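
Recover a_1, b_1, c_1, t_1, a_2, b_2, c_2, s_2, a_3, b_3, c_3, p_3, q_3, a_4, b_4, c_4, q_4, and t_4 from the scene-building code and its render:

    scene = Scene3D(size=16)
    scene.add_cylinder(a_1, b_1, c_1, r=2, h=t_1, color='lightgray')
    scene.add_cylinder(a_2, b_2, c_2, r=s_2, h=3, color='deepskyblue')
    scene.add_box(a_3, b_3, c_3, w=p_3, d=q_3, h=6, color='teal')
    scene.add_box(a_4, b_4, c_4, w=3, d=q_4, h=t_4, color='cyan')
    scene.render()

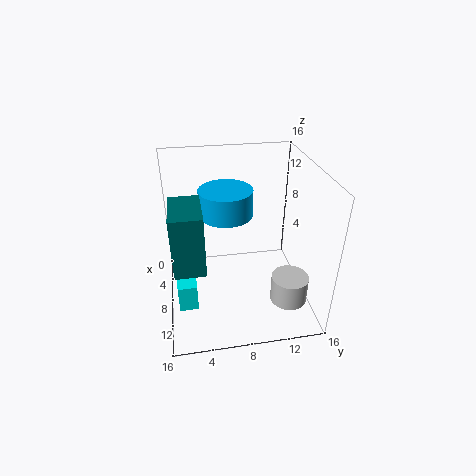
a_1 = 12
b_1 = 13
c_1 = 2
t_1 = 3
a_2 = 6
b_2 = 7
c_2 = 10
s_2 = 3
a_3 = 9
b_3 = 1
c_3 = 8
p_3 = 5
q_3 = 3
a_4 = 9
b_4 = 1
c_4 = 2
q_4 = 2
t_4 = 3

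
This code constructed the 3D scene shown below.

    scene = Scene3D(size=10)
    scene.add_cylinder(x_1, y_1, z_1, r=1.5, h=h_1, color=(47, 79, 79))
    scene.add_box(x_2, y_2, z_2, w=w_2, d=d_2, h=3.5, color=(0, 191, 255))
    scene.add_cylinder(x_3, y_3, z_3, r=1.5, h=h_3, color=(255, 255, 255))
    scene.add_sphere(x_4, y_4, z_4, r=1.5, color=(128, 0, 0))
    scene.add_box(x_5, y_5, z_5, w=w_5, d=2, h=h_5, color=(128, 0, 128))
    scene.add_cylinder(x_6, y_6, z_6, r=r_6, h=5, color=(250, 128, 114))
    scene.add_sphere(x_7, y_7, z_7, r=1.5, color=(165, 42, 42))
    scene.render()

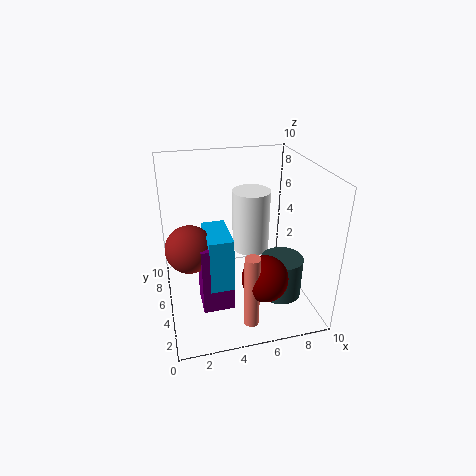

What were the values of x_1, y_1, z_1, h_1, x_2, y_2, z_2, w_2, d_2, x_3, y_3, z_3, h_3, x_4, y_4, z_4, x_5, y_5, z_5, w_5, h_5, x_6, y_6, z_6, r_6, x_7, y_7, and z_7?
x_1 = 8; y_1 = 4; z_1 = 0.5; h_1 = 3; x_2 = 2.5; y_2 = 2; z_2 = 3; w_2 = 1.5; d_2 = 3; x_3 = 7; y_3 = 8.5; z_3 = 2; h_3 = 5; x_4 = 6; y_4 = 2; z_4 = 3.5; x_5 = 2; y_5 = 2; z_5 = 1.5; w_5 = 2; h_5 = 4.5; x_6 = 5; y_6 = 1.5; z_6 = 0.5; r_6 = 0.5; x_7 = 1.5; y_7 = 3.5; z_7 = 5.5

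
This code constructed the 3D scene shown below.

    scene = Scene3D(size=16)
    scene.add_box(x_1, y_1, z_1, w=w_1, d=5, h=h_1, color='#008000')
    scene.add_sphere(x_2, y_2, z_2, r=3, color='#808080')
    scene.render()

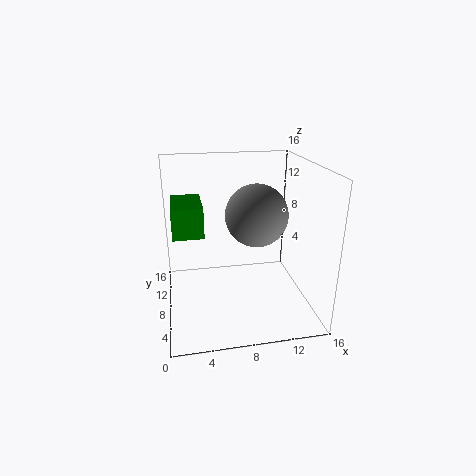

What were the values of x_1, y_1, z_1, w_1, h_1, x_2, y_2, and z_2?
x_1 = 1; y_1 = 4; z_1 = 10; w_1 = 3; h_1 = 3; x_2 = 9; y_2 = 4; z_2 = 12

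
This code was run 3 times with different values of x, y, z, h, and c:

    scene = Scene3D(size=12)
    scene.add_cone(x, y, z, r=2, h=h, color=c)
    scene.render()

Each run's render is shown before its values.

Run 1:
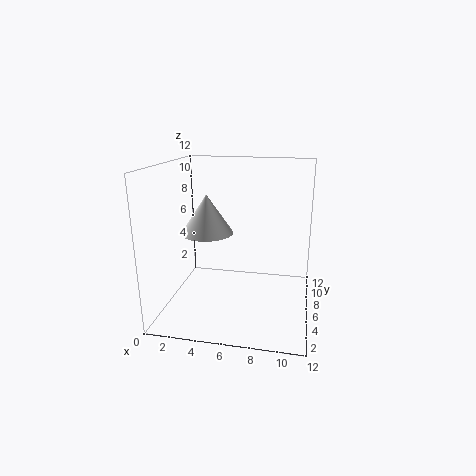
x = 4, y = 4, z = 7, h = 3, c = 'white'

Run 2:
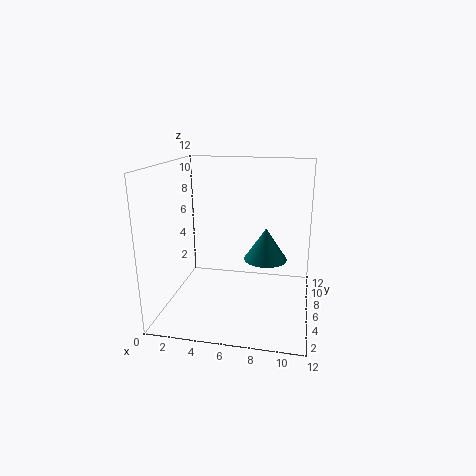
x = 8, y = 9, z = 3, h = 3, c = 'teal'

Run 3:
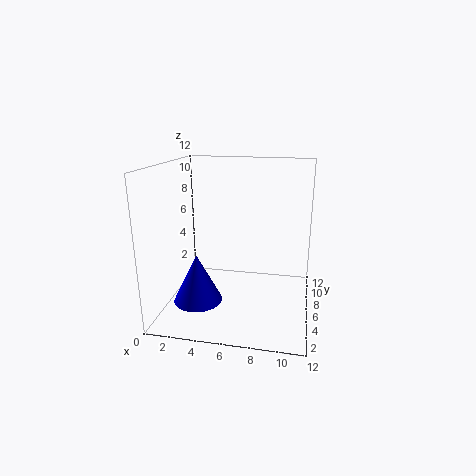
x = 3, y = 4, z = 1, h = 4, c = 'blue'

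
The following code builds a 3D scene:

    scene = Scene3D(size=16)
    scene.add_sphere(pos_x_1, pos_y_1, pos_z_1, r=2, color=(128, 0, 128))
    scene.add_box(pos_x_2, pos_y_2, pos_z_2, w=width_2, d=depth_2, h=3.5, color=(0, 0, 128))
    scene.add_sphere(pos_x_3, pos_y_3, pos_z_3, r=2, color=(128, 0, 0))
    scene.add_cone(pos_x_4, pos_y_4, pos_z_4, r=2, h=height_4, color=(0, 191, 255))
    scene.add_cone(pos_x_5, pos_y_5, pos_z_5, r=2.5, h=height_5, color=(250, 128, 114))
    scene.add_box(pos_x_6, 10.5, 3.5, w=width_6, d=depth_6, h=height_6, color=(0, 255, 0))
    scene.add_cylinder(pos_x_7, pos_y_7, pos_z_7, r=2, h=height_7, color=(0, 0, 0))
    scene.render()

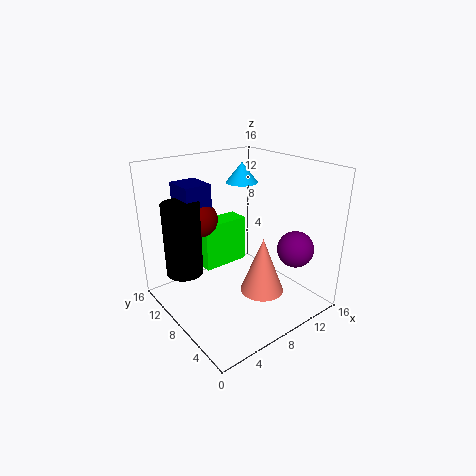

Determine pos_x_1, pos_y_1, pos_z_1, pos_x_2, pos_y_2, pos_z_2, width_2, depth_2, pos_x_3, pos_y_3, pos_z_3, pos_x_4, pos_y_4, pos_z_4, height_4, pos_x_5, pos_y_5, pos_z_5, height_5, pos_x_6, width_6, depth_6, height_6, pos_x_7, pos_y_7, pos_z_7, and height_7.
pos_x_1 = 12.5; pos_y_1 = 3.5; pos_z_1 = 7; pos_x_2 = 3; pos_y_2 = 10; pos_z_2 = 10.5; width_2 = 3; depth_2 = 3.5; pos_x_3 = 5; pos_y_3 = 11; pos_z_3 = 10; pos_x_4 = 12.5; pos_y_4 = 13; pos_z_4 = 12.5; height_4 = 2.5; pos_x_5 = 10; pos_y_5 = 6; pos_z_5 = 1.5; height_5 = 6.5; pos_x_6 = 5.5; width_6 = 5.5; depth_6 = 2.5; height_6 = 5.5; pos_x_7 = 2.5; pos_y_7 = 10.5; pos_z_7 = 4.5; height_7 = 8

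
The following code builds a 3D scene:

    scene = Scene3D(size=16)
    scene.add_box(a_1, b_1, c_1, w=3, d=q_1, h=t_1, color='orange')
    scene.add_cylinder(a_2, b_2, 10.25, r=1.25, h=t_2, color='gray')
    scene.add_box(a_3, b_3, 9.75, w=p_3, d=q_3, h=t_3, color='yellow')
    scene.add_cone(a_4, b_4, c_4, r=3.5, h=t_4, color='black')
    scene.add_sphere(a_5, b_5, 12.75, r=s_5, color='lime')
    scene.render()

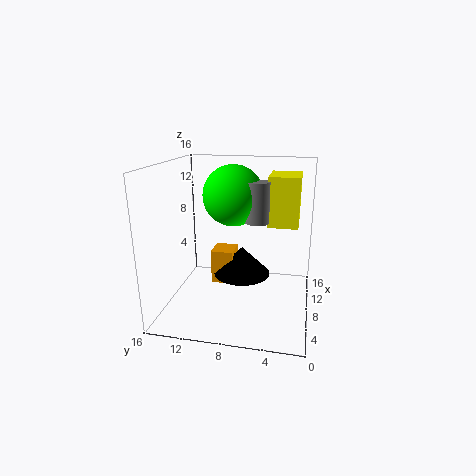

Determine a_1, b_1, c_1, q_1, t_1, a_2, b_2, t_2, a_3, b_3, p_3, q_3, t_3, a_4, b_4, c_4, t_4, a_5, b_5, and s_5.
a_1 = 10.5
b_1 = 9.25
c_1 = 0.75
q_1 = 2.75
t_1 = 4.25
a_2 = 7
b_2 = 5.75
t_2 = 4.25
a_3 = 7
b_3 = 1.5
p_3 = 4.5
q_3 = 3.25
t_3 = 5.25
a_4 = 11.5
b_4 = 8.25
c_4 = 2
t_4 = 3.5
a_5 = 8
b_5 = 8.5
s_5 = 3.25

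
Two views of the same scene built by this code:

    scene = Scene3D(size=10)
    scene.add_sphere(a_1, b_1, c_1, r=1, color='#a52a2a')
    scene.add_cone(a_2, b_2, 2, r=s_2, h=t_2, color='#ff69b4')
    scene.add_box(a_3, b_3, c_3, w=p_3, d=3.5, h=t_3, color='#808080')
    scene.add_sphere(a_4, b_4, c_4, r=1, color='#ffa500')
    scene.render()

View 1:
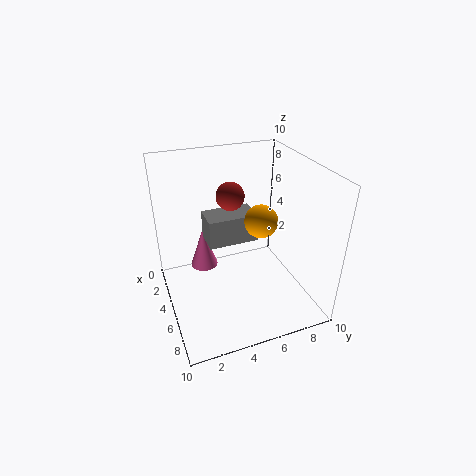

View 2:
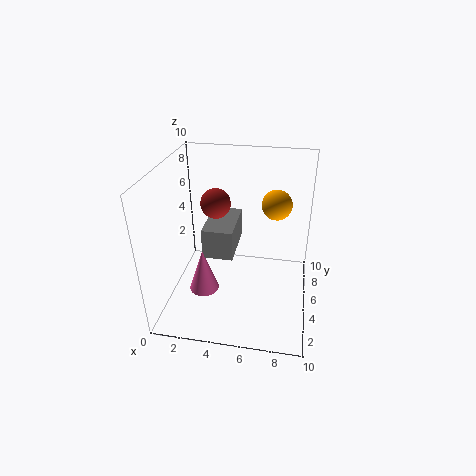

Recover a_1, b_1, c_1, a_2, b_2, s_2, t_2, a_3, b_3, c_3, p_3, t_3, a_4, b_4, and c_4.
a_1 = 3.5, b_1 = 5, c_1 = 7.5, a_2 = 3, b_2 = 3, s_2 = 1, t_2 = 3, a_3 = 3, b_3 = 3, c_3 = 4.5, p_3 = 2, t_3 = 2, a_4 = 7.5, b_4 = 5.5, c_4 = 7.5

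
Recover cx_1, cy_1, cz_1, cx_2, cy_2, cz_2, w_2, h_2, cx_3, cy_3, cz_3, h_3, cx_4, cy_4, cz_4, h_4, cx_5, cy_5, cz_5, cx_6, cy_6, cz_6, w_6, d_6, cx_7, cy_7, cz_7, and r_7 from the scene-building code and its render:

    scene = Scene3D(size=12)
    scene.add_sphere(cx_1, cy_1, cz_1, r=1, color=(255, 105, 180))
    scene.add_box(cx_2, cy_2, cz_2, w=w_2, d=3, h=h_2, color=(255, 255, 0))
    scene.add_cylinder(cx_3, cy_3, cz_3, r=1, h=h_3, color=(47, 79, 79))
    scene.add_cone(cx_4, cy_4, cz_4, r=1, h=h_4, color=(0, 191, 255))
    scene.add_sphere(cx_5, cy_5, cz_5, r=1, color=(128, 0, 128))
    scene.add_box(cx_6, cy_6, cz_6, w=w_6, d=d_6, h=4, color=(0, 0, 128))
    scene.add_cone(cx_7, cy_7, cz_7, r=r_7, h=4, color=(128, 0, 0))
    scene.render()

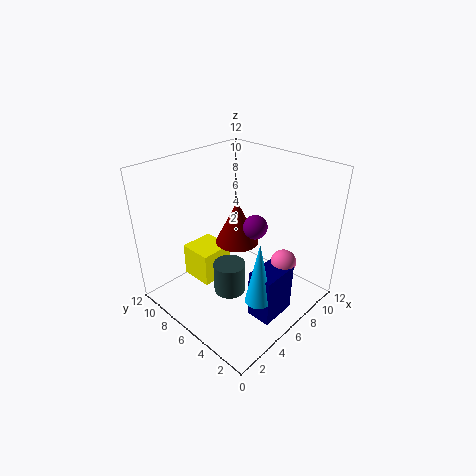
cx_1 = 7; cy_1 = 2; cz_1 = 5; cx_2 = 4; cy_2 = 8; cz_2 = 1; w_2 = 3; h_2 = 3; cx_3 = 1; cy_3 = 2; cz_3 = 6; h_3 = 2; cx_4 = 4; cy_4 = 2; cz_4 = 3; h_4 = 5; cx_5 = 7; cy_5 = 5; cz_5 = 7; cx_6 = 4; cy_6 = 1; cz_6 = 1; w_6 = 3; d_6 = 2; cx_7 = 8; cy_7 = 8; cz_7 = 4; r_7 = 2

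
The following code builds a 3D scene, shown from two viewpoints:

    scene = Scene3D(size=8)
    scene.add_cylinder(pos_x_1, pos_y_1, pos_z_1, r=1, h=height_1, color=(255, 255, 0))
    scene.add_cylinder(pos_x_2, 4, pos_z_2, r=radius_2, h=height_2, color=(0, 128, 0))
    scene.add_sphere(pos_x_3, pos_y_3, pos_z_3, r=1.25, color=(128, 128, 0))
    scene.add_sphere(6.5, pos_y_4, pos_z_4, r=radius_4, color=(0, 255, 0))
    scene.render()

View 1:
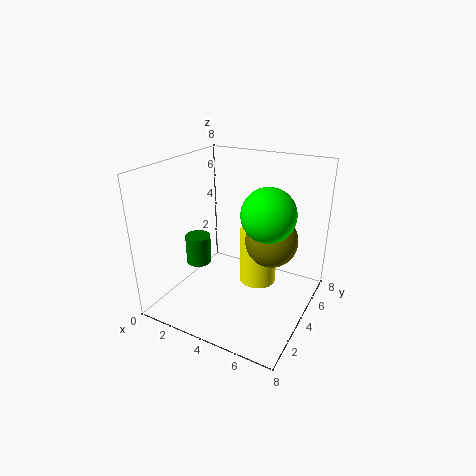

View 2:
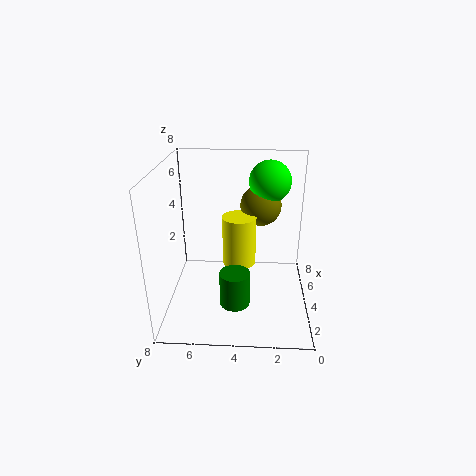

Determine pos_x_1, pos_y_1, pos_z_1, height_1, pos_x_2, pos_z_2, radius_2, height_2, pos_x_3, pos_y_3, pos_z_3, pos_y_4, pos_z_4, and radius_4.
pos_x_1 = 5.25, pos_y_1 = 4, pos_z_1 = 1.75, height_1 = 3, pos_x_2 = 1.25, pos_z_2 = 1.75, radius_2 = 0.75, height_2 = 1.75, pos_x_3 = 6.5, pos_y_3 = 2.75, pos_z_3 = 5, pos_y_4 = 2.25, pos_z_4 = 6.5, radius_4 = 1.25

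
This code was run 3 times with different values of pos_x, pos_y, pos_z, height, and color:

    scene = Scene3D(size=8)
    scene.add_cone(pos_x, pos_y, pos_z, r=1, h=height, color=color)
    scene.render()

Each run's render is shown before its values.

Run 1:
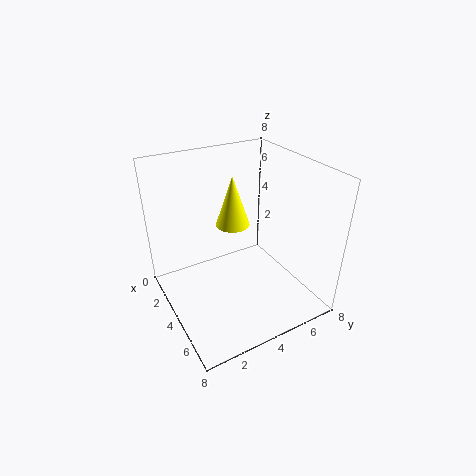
pos_x = 2.5, pos_y = 4.5, pos_z = 4, height = 3, color = 'yellow'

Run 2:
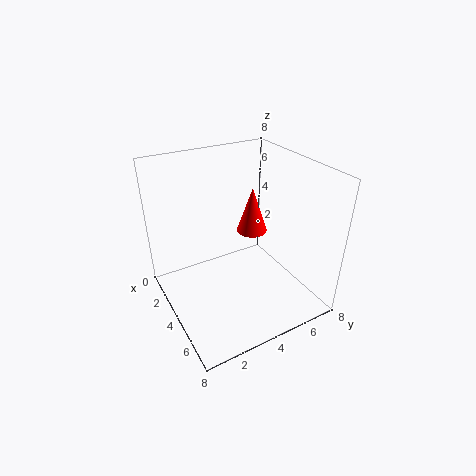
pos_x = 1.5, pos_y = 6.5, pos_z = 2.5, height = 3, color = 'red'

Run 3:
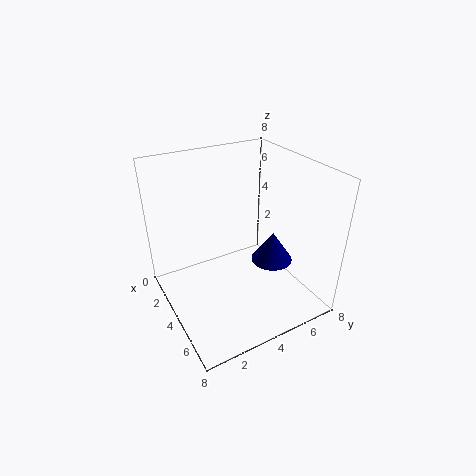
pos_x = 6.5, pos_y = 4.5, pos_z = 4, height = 1.5, color = 'navy'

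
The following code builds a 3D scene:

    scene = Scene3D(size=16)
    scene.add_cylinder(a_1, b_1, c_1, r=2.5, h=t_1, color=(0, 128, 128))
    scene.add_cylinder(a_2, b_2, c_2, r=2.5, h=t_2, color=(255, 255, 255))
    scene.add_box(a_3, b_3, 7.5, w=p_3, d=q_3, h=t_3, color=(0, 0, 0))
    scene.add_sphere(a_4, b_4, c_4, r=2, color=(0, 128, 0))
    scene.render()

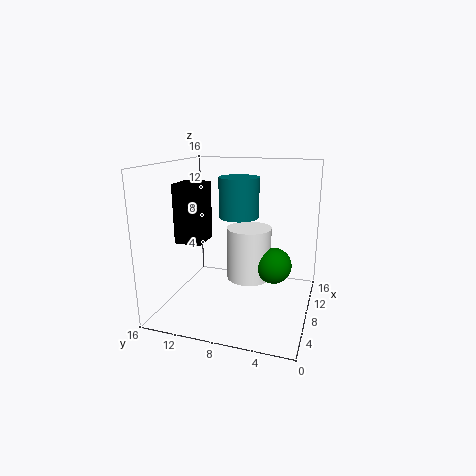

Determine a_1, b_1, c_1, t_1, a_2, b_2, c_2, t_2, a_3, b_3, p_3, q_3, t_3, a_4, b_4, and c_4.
a_1 = 13
b_1 = 9.5
c_1 = 9
t_1 = 5
a_2 = 9
b_2 = 7
c_2 = 3
t_2 = 6
a_3 = 5.5
b_3 = 11.5
p_3 = 3.5
q_3 = 3
t_3 = 6.5
a_4 = 8.5
b_4 = 4
c_4 = 5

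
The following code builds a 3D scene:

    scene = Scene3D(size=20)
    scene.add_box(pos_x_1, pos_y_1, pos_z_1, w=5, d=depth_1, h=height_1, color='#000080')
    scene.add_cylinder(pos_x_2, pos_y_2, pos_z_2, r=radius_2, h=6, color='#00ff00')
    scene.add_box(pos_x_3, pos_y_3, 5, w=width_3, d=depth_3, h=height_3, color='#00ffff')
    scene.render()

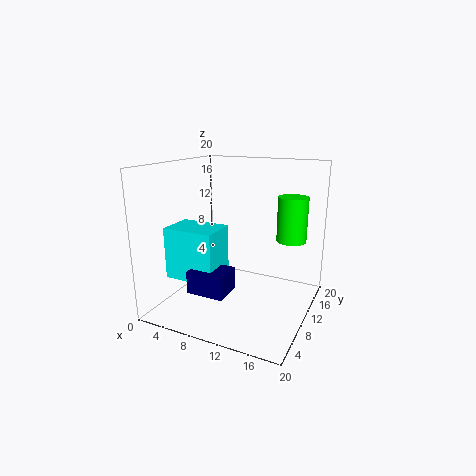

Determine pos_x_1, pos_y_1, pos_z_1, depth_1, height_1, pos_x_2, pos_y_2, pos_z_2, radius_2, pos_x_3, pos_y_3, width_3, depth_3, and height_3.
pos_x_1 = 6; pos_y_1 = 3; pos_z_1 = 4; depth_1 = 4; height_1 = 3; pos_x_2 = 17; pos_y_2 = 12; pos_z_2 = 10; radius_2 = 2; pos_x_3 = 2; pos_y_3 = 4; width_3 = 7; depth_3 = 5; height_3 = 7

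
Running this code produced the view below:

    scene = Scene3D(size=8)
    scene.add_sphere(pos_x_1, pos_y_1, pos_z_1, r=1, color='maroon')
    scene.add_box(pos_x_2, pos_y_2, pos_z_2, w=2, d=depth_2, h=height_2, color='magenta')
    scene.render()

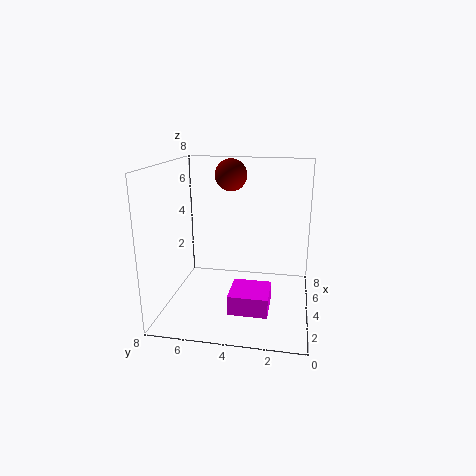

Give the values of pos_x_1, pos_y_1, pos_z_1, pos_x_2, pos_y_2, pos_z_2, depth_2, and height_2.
pos_x_1 = 7; pos_y_1 = 5; pos_z_1 = 7; pos_x_2 = 1; pos_y_2 = 2; pos_z_2 = 1; depth_2 = 2; height_2 = 1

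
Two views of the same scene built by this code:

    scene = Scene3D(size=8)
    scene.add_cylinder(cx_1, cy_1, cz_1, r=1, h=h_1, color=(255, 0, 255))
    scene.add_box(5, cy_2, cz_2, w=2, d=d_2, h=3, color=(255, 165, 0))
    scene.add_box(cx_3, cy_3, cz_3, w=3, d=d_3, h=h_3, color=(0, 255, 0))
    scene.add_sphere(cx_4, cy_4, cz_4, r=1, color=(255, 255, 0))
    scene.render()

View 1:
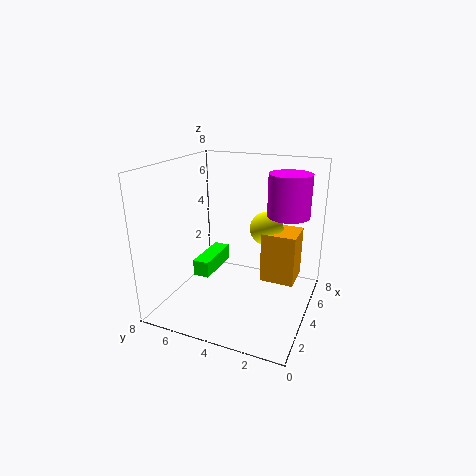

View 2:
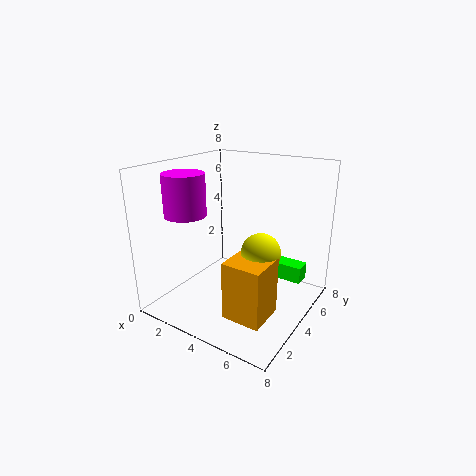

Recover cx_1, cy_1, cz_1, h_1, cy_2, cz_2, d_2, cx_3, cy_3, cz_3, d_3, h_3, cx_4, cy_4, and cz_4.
cx_1 = 3; cy_1 = 1; cz_1 = 6; h_1 = 2; cy_2 = 1; cz_2 = 1; d_2 = 2; cx_3 = 4; cy_3 = 6; cz_3 = 1; d_3 = 1; h_3 = 1; cx_4 = 6; cy_4 = 3; cz_4 = 4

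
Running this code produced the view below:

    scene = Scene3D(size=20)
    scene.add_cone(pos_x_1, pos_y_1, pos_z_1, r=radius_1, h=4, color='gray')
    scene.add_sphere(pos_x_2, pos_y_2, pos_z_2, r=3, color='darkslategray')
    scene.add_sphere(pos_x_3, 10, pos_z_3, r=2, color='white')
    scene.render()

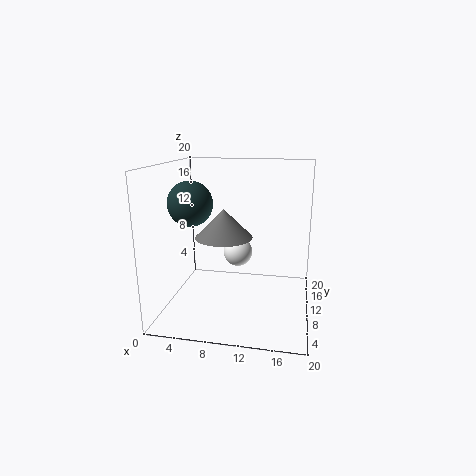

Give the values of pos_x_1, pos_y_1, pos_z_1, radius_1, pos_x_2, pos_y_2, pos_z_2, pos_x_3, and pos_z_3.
pos_x_1 = 8, pos_y_1 = 10, pos_z_1 = 10, radius_1 = 4, pos_x_2 = 4, pos_y_2 = 8, pos_z_2 = 15, pos_x_3 = 10, pos_z_3 = 8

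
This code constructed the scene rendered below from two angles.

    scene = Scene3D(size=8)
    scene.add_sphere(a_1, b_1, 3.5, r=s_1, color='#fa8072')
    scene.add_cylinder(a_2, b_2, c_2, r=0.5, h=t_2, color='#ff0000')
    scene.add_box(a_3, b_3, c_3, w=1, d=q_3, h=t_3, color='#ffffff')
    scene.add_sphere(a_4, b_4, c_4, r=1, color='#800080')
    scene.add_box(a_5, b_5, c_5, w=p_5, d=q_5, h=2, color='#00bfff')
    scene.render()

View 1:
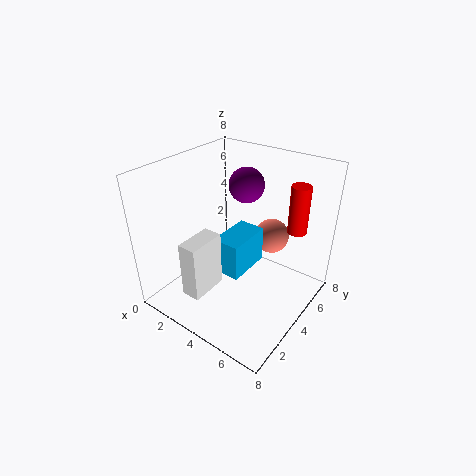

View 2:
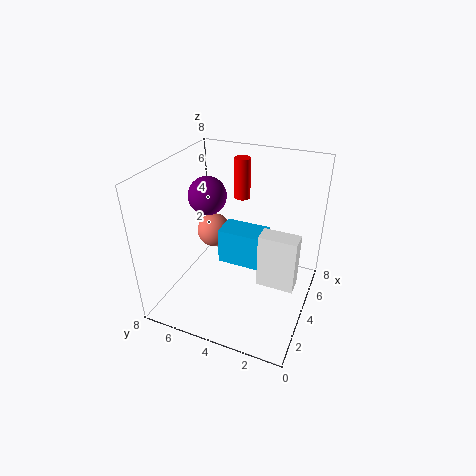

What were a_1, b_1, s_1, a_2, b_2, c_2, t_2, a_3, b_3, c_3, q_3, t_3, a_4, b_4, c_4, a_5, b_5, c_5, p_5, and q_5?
a_1 = 5; b_1 = 6; s_1 = 1; a_2 = 7; b_2 = 5; c_2 = 5; t_2 = 2.5; a_3 = 3; b_3 = 0.5; c_3 = 2; q_3 = 2; t_3 = 3; a_4 = 3.5; b_4 = 5.5; c_4 = 6.5; a_5 = 3.5; b_5 = 2.5; c_5 = 2.5; p_5 = 1.5; q_5 = 2.5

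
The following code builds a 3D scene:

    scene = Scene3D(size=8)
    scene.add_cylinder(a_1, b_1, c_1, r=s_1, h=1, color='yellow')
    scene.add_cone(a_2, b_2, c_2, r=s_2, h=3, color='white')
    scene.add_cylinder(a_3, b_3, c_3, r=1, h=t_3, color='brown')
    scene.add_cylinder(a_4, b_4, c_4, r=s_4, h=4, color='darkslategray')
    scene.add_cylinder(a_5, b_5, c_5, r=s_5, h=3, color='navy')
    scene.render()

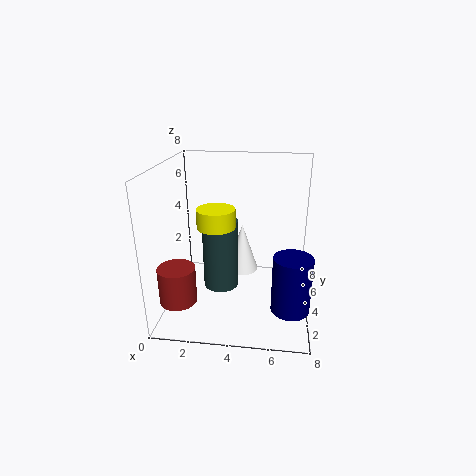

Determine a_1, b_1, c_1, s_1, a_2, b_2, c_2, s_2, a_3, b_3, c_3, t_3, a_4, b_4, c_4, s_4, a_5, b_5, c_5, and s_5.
a_1 = 3; b_1 = 3; c_1 = 5; s_1 = 1; a_2 = 4; b_2 = 6; c_2 = 1; s_2 = 1; a_3 = 1; b_3 = 2; c_3 = 1; t_3 = 2; a_4 = 3; b_4 = 4; c_4 = 1; s_4 = 1; a_5 = 7; b_5 = 2; c_5 = 1; s_5 = 1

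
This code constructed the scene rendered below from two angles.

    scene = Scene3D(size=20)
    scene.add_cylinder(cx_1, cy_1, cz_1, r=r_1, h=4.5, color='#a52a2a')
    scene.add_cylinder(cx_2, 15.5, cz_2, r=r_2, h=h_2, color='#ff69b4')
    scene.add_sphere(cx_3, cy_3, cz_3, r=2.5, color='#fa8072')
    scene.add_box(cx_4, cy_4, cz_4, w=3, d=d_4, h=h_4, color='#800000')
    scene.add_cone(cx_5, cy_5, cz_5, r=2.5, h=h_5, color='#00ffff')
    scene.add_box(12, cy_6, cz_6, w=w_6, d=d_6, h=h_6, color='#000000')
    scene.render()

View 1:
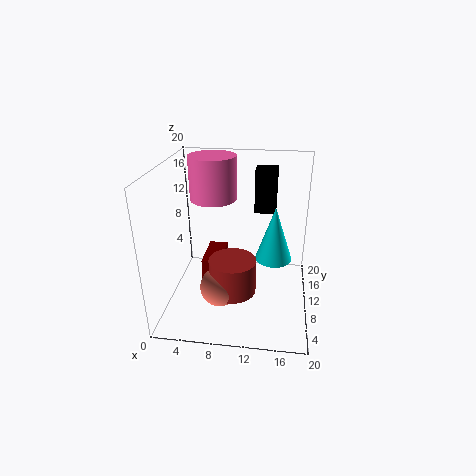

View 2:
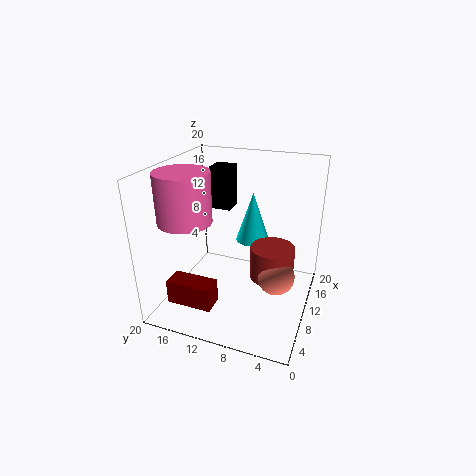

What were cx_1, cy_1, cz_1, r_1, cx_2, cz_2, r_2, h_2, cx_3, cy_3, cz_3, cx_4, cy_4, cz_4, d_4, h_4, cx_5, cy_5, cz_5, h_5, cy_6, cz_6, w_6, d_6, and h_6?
cx_1 = 10; cy_1 = 5; cz_1 = 5; r_1 = 3; cx_2 = 5.5; cz_2 = 13.5; r_2 = 3.5; h_2 = 6.5; cx_3 = 8.5; cy_3 = 4; cz_3 = 6; cx_4 = 4; cy_4 = 12; cz_4 = 1; d_4 = 6.5; h_4 = 3.5; cx_5 = 15; cy_5 = 9.5; cz_5 = 7.5; h_5 = 7.5; cy_6 = 12; cz_6 = 13; w_6 = 3; d_6 = 3; h_6 = 6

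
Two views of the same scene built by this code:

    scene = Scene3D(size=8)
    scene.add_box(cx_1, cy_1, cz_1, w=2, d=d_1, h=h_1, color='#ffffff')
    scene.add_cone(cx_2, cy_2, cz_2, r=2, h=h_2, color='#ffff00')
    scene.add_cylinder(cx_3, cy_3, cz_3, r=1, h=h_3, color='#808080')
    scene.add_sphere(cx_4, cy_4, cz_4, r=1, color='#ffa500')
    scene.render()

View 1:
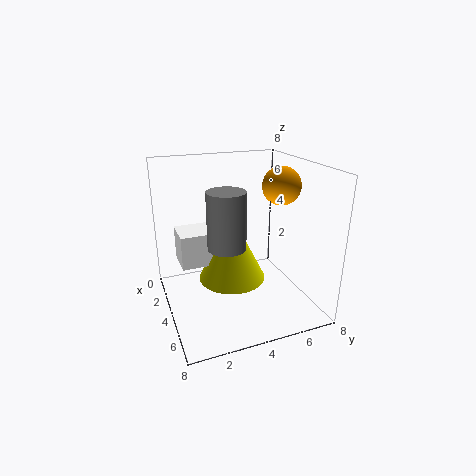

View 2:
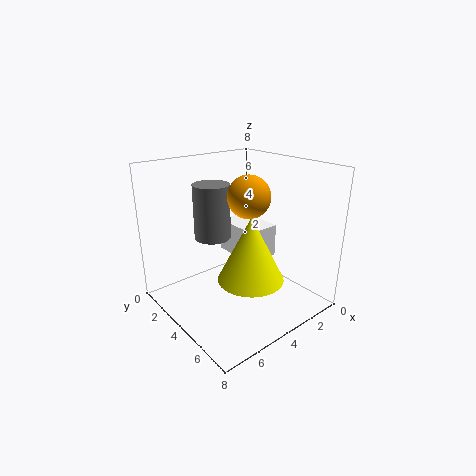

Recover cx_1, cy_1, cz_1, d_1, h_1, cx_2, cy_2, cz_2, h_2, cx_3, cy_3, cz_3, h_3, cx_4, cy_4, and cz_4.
cx_1 = 1; cy_1 = 1; cz_1 = 2; d_1 = 3; h_1 = 2; cx_2 = 3; cy_2 = 4; cz_2 = 1; h_2 = 4; cx_3 = 5; cy_3 = 3; cz_3 = 4; h_3 = 3; cx_4 = 5; cy_4 = 6; cz_4 = 7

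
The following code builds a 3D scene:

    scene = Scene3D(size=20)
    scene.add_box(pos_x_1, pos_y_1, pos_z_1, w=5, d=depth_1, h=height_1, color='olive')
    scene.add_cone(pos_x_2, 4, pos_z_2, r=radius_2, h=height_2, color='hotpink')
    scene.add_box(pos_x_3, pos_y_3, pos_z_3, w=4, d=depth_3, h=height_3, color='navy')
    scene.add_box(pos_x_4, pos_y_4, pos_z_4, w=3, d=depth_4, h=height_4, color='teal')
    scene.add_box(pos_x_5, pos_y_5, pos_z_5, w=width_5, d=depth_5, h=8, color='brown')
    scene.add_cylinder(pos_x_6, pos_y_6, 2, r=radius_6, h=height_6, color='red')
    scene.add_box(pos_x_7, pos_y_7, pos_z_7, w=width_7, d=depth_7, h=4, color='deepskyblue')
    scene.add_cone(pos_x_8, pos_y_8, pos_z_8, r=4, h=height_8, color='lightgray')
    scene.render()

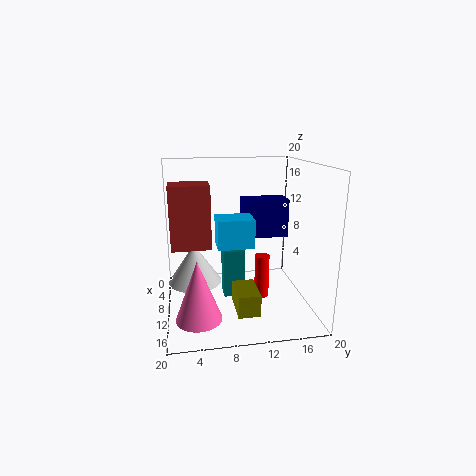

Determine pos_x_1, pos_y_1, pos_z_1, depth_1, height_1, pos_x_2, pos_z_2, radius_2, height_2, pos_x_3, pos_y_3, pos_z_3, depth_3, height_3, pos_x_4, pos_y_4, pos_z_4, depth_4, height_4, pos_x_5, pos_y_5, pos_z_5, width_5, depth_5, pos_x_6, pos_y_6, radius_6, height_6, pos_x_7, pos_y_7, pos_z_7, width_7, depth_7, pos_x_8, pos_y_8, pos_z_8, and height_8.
pos_x_1 = 11
pos_y_1 = 9
pos_z_1 = 1
depth_1 = 3
height_1 = 3
pos_x_2 = 15
pos_z_2 = 1
radius_2 = 3
height_2 = 8
pos_x_3 = 1
pos_y_3 = 12
pos_z_3 = 8
depth_3 = 7
height_3 = 6
pos_x_4 = 7
pos_y_4 = 8
pos_z_4 = 1
depth_4 = 3
height_4 = 7
pos_x_5 = 10
pos_y_5 = 1
pos_z_5 = 10
width_5 = 4
depth_5 = 5
pos_x_6 = 12
pos_y_6 = 13
radius_6 = 1
height_6 = 6
pos_x_7 = 8
pos_y_7 = 7
pos_z_7 = 9
width_7 = 4
depth_7 = 5
pos_x_8 = 6
pos_y_8 = 4
pos_z_8 = 2
height_8 = 6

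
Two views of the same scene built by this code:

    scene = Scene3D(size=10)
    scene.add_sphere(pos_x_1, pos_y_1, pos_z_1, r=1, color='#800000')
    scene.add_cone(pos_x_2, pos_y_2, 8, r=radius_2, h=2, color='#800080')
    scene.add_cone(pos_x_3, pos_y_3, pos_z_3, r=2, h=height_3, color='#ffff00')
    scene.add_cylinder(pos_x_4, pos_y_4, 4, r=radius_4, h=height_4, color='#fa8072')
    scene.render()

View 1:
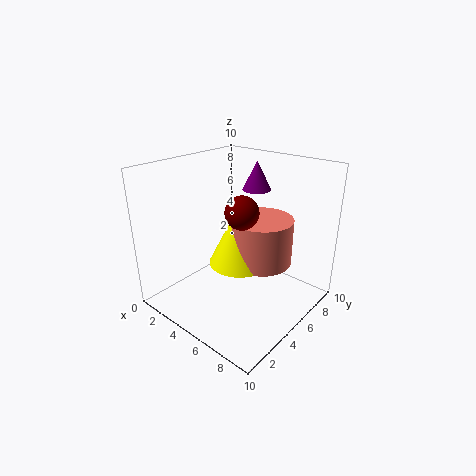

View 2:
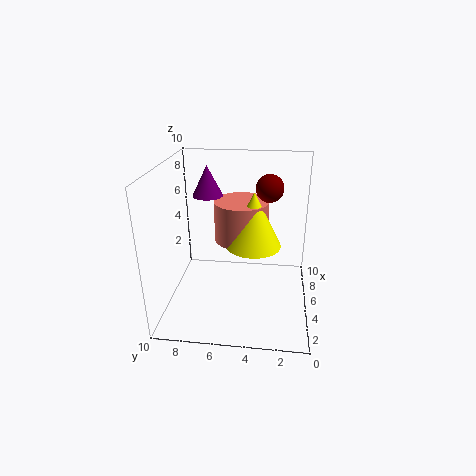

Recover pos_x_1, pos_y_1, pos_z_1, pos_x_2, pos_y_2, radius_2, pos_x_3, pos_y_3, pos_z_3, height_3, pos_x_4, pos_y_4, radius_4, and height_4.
pos_x_1 = 7
pos_y_1 = 3
pos_z_1 = 8
pos_x_2 = 5
pos_y_2 = 7
radius_2 = 1
pos_x_3 = 6
pos_y_3 = 4
pos_z_3 = 4
height_3 = 4
pos_x_4 = 7
pos_y_4 = 5
radius_4 = 2
height_4 = 3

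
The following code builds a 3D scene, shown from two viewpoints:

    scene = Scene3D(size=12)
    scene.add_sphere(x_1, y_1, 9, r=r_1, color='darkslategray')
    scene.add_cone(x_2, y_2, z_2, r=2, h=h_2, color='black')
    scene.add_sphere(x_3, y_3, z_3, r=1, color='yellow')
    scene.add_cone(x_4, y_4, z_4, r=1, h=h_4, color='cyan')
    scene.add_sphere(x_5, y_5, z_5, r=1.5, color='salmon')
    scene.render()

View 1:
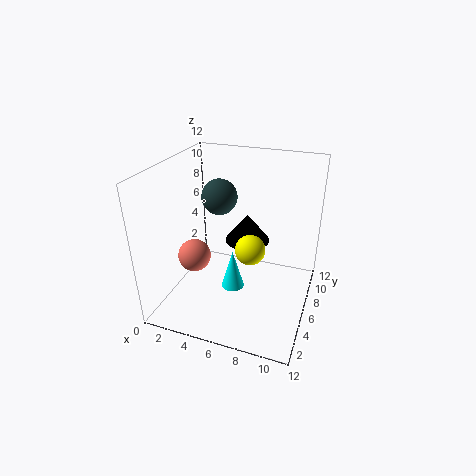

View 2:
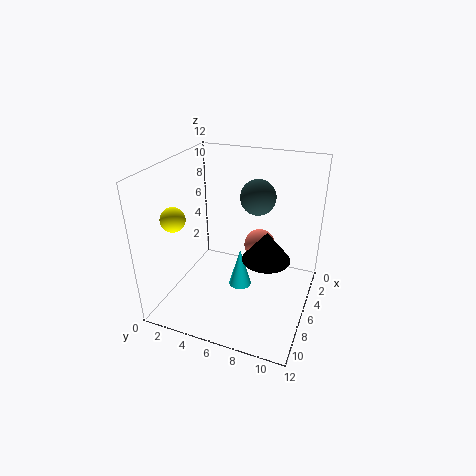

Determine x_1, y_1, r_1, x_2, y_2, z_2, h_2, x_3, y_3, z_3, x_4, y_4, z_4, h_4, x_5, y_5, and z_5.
x_1 = 4; y_1 = 7; r_1 = 1.5; x_2 = 6; y_2 = 8.5; z_2 = 4.5; h_2 = 2.5; x_3 = 8.5; y_3 = 1.5; z_3 = 8; x_4 = 5.5; y_4 = 6; z_4 = 1; h_4 = 3.5; x_5 = 1.5; y_5 = 6.5; z_5 = 3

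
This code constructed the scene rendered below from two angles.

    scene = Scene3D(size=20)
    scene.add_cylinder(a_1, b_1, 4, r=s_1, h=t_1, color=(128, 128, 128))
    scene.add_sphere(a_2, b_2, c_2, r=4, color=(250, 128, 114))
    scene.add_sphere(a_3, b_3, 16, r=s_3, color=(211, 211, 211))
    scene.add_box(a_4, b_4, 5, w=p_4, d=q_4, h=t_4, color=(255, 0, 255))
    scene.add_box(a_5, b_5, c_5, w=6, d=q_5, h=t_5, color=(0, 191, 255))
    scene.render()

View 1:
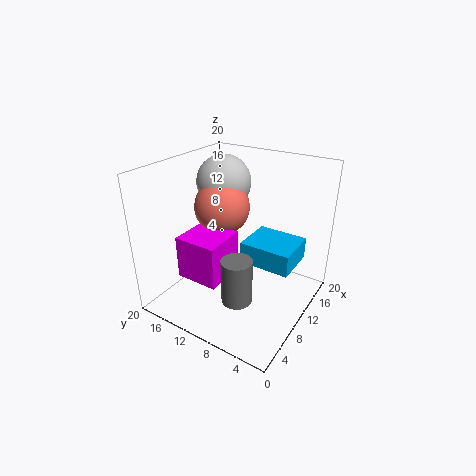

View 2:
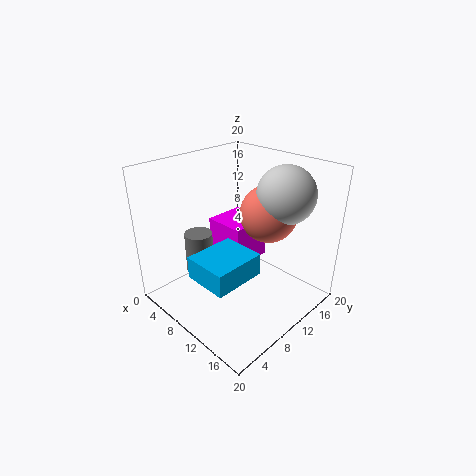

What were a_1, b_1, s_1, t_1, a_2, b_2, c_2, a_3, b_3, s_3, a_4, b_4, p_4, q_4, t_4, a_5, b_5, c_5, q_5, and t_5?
a_1 = 5
b_1 = 7
s_1 = 2
t_1 = 6
a_2 = 12
b_2 = 14
c_2 = 13
a_3 = 14
b_3 = 15
s_3 = 4
a_4 = 4
b_4 = 10
p_4 = 6
q_4 = 6
t_4 = 6
a_5 = 9
b_5 = 2
c_5 = 7
q_5 = 7
t_5 = 3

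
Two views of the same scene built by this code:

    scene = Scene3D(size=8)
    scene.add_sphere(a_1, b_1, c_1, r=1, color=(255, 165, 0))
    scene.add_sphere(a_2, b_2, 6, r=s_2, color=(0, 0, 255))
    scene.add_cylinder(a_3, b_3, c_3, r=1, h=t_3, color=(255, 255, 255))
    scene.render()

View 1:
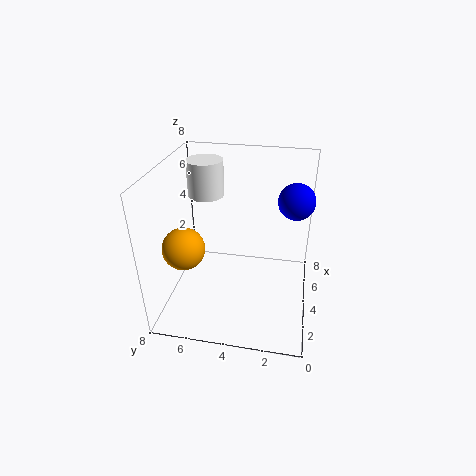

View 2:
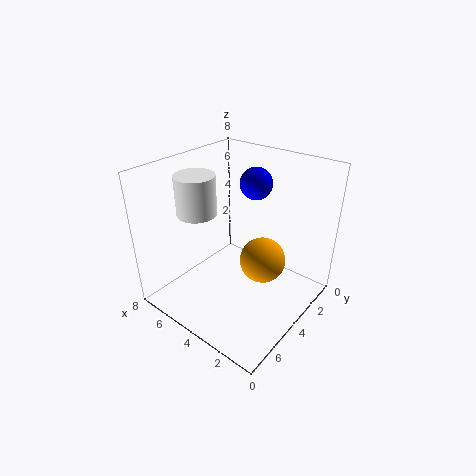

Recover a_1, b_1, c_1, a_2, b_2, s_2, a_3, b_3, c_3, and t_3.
a_1 = 1; b_1 = 6; c_1 = 5; a_2 = 5; b_2 = 1; s_2 = 1; a_3 = 5; b_3 = 6; c_3 = 6; t_3 = 2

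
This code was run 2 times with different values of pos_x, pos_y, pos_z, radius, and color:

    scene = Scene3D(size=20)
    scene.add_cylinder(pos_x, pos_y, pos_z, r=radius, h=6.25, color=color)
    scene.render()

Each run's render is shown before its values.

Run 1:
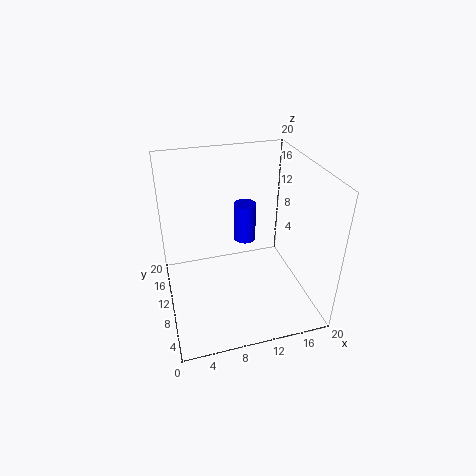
pos_x = 13; pos_y = 16.5; pos_z = 5.5; radius = 1.75; color = 'blue'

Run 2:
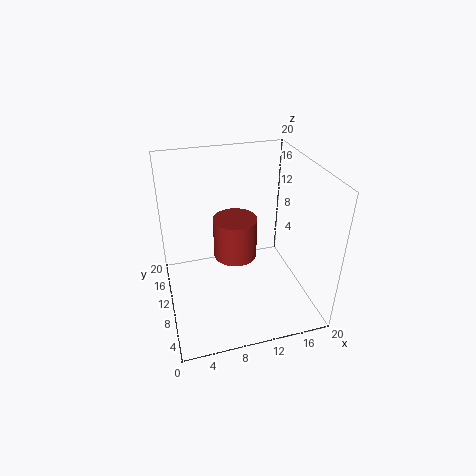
pos_x = 10.5; pos_y = 13.25; pos_z = 5; radius = 3.25; color = 'brown'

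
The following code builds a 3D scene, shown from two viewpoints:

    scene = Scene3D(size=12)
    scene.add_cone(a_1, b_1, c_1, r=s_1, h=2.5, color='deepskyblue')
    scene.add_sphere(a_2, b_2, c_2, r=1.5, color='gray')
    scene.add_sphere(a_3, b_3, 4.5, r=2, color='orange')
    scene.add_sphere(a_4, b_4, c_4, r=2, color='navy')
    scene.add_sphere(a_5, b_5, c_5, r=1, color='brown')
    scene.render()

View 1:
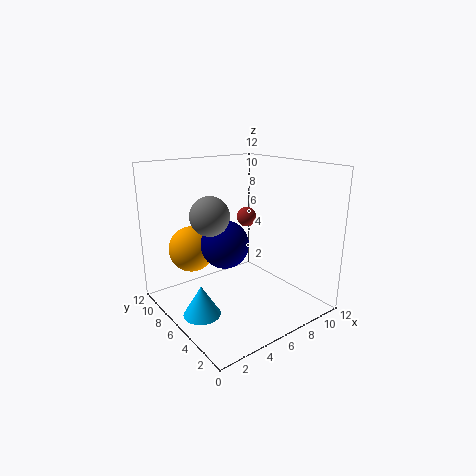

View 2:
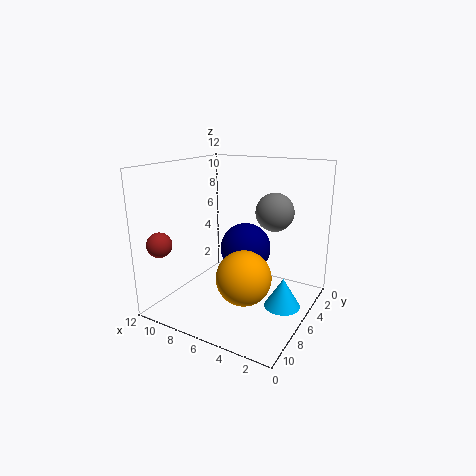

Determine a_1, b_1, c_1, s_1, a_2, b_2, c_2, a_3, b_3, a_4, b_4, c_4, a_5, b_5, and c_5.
a_1 = 2; b_1 = 5.5; c_1 = 0.5; s_1 = 1.5; a_2 = 3; b_2 = 5.5; c_2 = 8.5; a_3 = 3.5; b_3 = 9.5; a_4 = 5; b_4 = 6.5; c_4 = 5.5; a_5 = 10.5; b_5 = 10.5; c_5 = 6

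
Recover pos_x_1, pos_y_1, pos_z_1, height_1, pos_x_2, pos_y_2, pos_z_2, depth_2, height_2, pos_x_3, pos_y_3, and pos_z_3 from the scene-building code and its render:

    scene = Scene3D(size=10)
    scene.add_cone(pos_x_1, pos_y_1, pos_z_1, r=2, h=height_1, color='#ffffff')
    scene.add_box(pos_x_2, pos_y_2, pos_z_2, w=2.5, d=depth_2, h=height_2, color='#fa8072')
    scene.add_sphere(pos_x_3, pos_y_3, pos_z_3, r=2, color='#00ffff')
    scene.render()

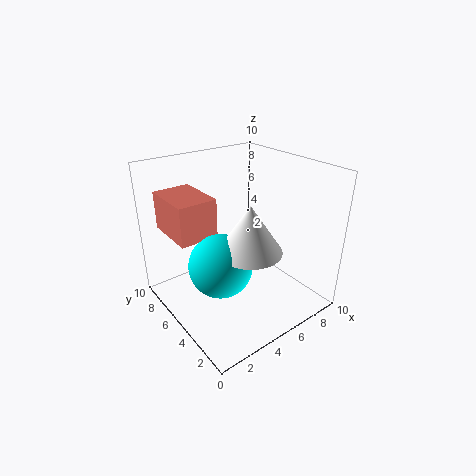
pos_x_1 = 4; pos_y_1 = 2.5; pos_z_1 = 5.5; height_1 = 3; pos_x_2 = 0.5; pos_y_2 = 4.5; pos_z_2 = 6; depth_2 = 3.5; height_2 = 2.5; pos_x_3 = 2.5; pos_y_3 = 3.5; pos_z_3 = 4.5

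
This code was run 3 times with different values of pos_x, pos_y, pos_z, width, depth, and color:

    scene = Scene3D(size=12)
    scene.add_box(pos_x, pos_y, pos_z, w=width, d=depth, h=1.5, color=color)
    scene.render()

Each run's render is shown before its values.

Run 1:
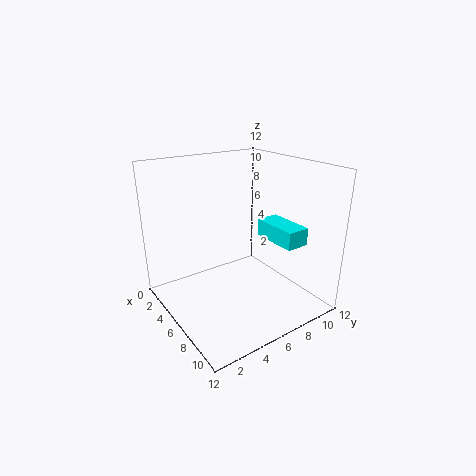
pos_x = 5.5; pos_y = 8.5; pos_z = 5.5; width = 4; depth = 2; color = 'cyan'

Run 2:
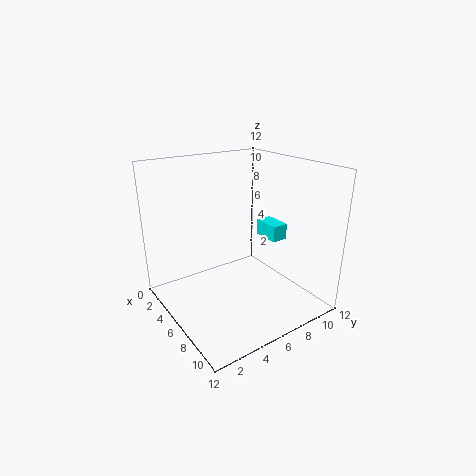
pos_x = 3.5; pos_y = 10; pos_z = 4.5; width = 2.5; depth = 1.5; color = 'cyan'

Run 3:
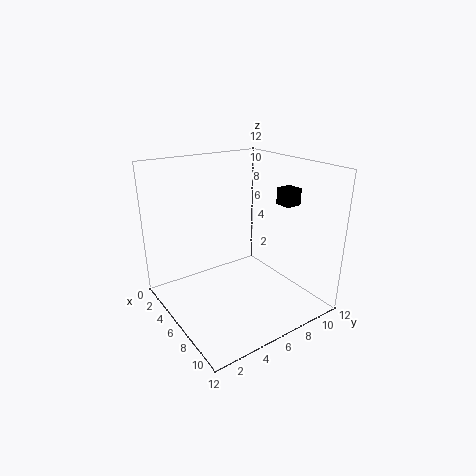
pos_x = 5.5; pos_y = 10.5; pos_z = 8; width = 1.5; depth = 1.5; color = 'black'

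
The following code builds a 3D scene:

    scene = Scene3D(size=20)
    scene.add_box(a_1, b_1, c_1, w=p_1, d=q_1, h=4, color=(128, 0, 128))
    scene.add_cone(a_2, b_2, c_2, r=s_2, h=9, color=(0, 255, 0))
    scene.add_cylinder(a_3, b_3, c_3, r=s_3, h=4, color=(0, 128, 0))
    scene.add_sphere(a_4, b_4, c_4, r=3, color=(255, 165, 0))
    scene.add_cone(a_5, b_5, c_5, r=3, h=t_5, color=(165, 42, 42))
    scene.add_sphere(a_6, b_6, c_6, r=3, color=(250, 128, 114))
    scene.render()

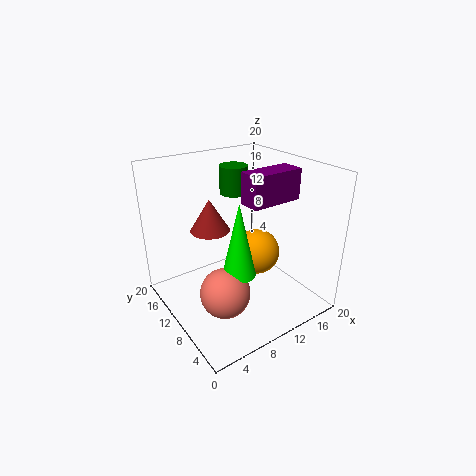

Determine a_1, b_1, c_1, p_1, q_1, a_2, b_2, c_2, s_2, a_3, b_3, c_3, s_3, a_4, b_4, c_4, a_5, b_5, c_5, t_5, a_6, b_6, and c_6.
a_1 = 9, b_1 = 5, c_1 = 16, p_1 = 7, q_1 = 3, a_2 = 6, b_2 = 4, c_2 = 9, s_2 = 2, a_3 = 12, b_3 = 14, c_3 = 15, s_3 = 2, a_4 = 11, b_4 = 7, c_4 = 9, a_5 = 9, b_5 = 16, c_5 = 9, t_5 = 5, a_6 = 4, b_6 = 4, c_6 = 7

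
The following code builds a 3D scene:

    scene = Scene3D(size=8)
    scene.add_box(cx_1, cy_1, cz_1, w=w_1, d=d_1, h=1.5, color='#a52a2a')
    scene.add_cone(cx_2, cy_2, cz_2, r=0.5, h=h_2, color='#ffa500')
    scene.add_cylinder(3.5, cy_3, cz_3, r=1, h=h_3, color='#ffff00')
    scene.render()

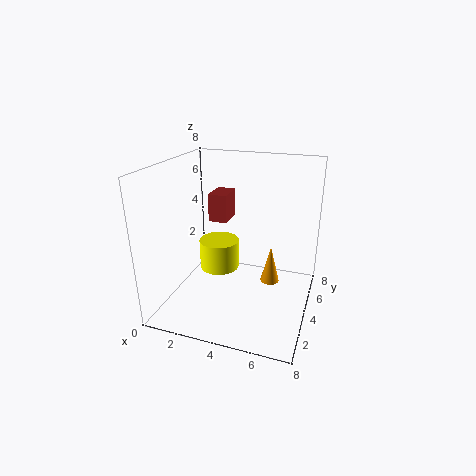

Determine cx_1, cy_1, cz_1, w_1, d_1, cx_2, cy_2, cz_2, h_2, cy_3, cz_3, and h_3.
cx_1 = 2.5; cy_1 = 3.5; cz_1 = 5; w_1 = 1; d_1 = 1.5; cx_2 = 6; cy_2 = 3.5; cz_2 = 2; h_2 = 2; cy_3 = 2.5; cz_3 = 3; h_3 = 1.5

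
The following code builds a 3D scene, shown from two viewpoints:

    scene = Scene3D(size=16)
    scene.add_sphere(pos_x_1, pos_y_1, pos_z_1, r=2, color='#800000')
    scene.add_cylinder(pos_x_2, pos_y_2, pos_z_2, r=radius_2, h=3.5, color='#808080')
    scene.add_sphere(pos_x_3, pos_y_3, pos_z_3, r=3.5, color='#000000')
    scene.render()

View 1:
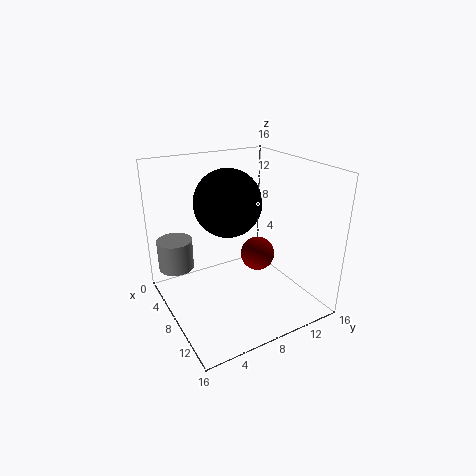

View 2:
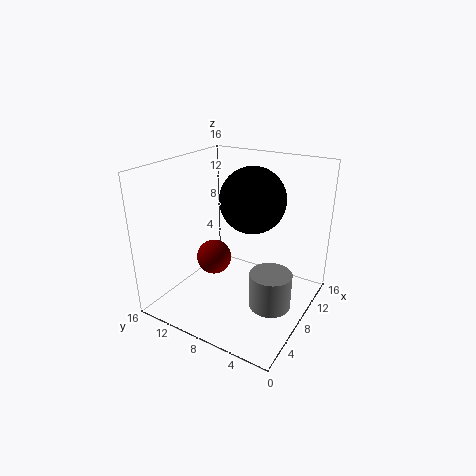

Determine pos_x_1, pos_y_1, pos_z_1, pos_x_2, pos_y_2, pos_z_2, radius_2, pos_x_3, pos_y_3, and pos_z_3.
pos_x_1 = 7.5, pos_y_1 = 11, pos_z_1 = 5, pos_x_2 = 4, pos_y_2 = 2, pos_z_2 = 4, radius_2 = 2, pos_x_3 = 8.5, pos_y_3 = 6.5, pos_z_3 = 12.5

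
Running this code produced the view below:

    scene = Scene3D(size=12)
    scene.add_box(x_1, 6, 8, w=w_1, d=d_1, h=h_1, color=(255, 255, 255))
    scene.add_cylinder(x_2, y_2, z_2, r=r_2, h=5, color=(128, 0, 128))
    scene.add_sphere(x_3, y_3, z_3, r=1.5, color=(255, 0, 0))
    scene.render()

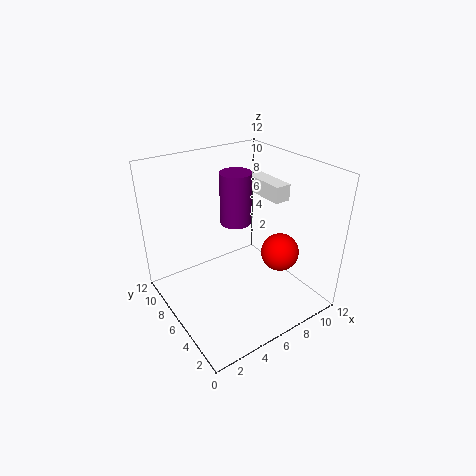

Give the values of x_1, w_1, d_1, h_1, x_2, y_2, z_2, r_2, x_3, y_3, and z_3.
x_1 = 10; w_1 = 1.5; d_1 = 4; h_1 = 1.5; x_2 = 8.5; y_2 = 10; z_2 = 5; r_2 = 1.5; x_3 = 8; y_3 = 3; z_3 = 5.5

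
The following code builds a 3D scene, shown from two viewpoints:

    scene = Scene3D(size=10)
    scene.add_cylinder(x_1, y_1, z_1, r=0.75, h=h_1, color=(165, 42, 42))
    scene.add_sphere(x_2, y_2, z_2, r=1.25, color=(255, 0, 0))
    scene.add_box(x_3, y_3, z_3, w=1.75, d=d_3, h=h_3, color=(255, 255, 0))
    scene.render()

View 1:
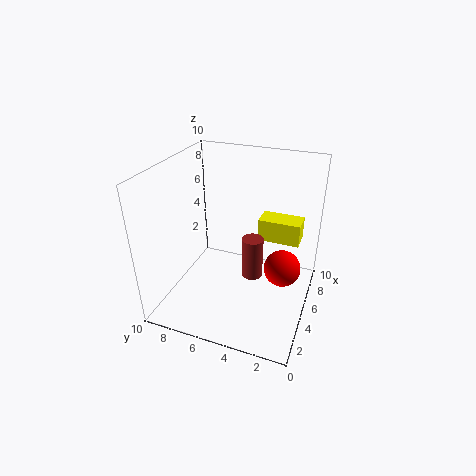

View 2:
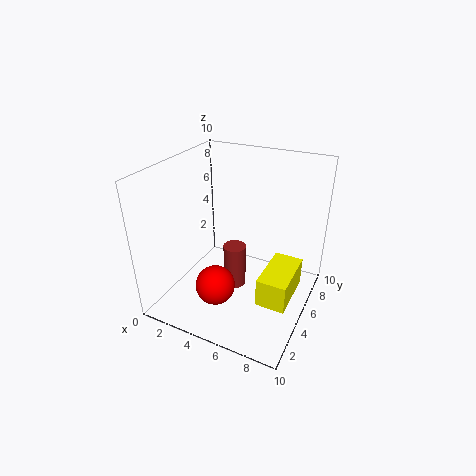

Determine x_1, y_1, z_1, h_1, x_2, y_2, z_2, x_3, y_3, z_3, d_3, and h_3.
x_1 = 5.25, y_1 = 4, z_1 = 2, h_1 = 3, x_2 = 5, y_2 = 1.75, z_2 = 3.25, x_3 = 8, y_3 = 1.25, z_3 = 3.25, d_3 = 3.25, h_3 = 1.75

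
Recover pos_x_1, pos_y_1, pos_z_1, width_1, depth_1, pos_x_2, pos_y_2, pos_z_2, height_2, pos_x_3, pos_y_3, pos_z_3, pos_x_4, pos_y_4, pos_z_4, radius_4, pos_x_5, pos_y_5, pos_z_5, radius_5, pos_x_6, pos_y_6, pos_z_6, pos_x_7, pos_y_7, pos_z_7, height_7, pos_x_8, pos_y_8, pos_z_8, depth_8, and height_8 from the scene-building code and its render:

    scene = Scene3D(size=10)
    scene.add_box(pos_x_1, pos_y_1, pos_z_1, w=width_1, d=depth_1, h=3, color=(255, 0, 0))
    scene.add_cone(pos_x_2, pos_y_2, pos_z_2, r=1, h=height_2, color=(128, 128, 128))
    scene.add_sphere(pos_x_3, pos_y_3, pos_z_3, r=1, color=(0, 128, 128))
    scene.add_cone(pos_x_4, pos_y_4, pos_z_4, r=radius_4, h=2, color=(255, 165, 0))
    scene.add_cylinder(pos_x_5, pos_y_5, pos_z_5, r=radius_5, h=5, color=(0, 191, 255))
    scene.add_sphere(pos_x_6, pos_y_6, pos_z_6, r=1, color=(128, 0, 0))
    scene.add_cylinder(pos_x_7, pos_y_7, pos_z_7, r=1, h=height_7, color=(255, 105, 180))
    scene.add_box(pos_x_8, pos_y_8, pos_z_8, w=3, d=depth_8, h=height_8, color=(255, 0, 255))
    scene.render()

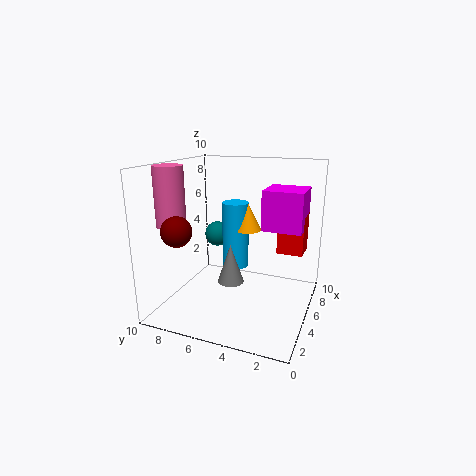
pos_x_1 = 8
pos_y_1 = 1
pos_z_1 = 3
width_1 = 2
depth_1 = 2
pos_x_2 = 6
pos_y_2 = 6
pos_z_2 = 1
height_2 = 3
pos_x_3 = 8
pos_y_3 = 8
pos_z_3 = 4
pos_x_4 = 7
pos_y_4 = 5
pos_z_4 = 5
radius_4 = 1
pos_x_5 = 7
pos_y_5 = 6
pos_z_5 = 2
radius_5 = 1
pos_x_6 = 2
pos_y_6 = 8
pos_z_6 = 6
pos_x_7 = 3
pos_y_7 = 9
pos_z_7 = 6
height_7 = 4
pos_x_8 = 7
pos_y_8 = 1
pos_z_8 = 5
depth_8 = 3
height_8 = 3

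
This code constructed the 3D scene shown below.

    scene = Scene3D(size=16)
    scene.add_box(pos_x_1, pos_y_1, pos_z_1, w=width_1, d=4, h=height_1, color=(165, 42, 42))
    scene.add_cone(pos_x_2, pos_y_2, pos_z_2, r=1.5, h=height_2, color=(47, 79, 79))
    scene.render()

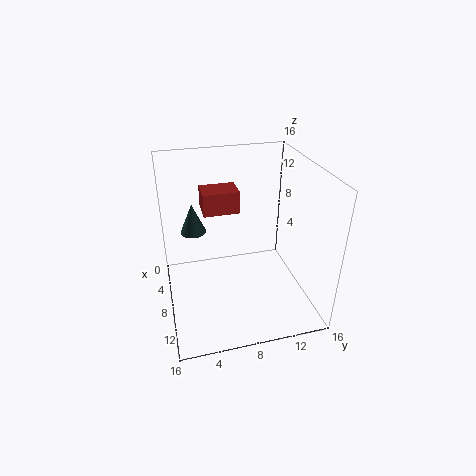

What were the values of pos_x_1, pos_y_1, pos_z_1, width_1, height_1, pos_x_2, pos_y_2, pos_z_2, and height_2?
pos_x_1 = 4
pos_y_1 = 4.5
pos_z_1 = 10.5
width_1 = 3
height_1 = 2.5
pos_x_2 = 4.5
pos_y_2 = 3.5
pos_z_2 = 7.5
height_2 = 3.5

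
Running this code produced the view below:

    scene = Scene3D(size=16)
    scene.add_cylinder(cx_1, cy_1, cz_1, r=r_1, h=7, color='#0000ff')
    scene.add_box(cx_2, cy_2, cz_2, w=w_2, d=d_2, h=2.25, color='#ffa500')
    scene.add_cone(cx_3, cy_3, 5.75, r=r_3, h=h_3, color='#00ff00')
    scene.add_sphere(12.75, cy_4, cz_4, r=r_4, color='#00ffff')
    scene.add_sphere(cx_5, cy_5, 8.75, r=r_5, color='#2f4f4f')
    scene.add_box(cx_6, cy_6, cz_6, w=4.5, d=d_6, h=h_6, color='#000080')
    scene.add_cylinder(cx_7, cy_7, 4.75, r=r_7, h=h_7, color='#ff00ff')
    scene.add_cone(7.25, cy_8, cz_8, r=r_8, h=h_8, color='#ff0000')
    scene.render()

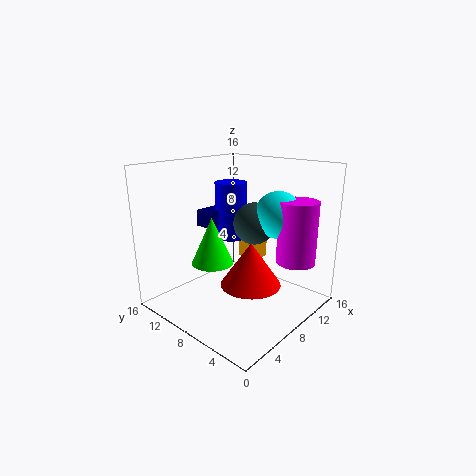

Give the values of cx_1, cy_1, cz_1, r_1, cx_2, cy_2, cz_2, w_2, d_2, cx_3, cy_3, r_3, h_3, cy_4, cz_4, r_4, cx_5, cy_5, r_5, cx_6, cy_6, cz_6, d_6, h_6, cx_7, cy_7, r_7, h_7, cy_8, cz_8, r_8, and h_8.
cx_1 = 11.5; cy_1 = 12.25; cz_1 = 6.25; r_1 = 2; cx_2 = 12.5; cy_2 = 9; cz_2 = 3.5; w_2 = 2.25; d_2 = 2.75; cx_3 = 5; cy_3 = 9; r_3 = 2.25; h_3 = 5; cy_4 = 6; cz_4 = 10; r_4 = 2.75; cx_5 = 11.5; cy_5 = 8.5; r_5 = 2.5; cx_6 = 8; cy_6 = 12.5; cz_6 = 8; d_6 = 2.25; h_6 = 2; cx_7 = 13; cy_7 = 3.5; r_7 = 2.25; h_7 = 7.25; cy_8 = 5.5; cz_8 = 3.5; r_8 = 3.25; h_8 = 4.75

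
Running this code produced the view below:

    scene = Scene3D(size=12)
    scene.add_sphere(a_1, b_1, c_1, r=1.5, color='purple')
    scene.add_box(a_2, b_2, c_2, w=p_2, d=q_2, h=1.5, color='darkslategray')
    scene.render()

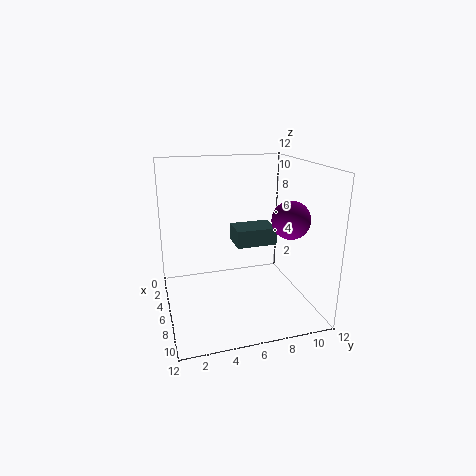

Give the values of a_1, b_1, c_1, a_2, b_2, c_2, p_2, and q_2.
a_1 = 8.5, b_1 = 9.5, c_1 = 8, a_2 = 3.5, b_2 = 6, c_2 = 5, p_2 = 2.5, q_2 = 3.5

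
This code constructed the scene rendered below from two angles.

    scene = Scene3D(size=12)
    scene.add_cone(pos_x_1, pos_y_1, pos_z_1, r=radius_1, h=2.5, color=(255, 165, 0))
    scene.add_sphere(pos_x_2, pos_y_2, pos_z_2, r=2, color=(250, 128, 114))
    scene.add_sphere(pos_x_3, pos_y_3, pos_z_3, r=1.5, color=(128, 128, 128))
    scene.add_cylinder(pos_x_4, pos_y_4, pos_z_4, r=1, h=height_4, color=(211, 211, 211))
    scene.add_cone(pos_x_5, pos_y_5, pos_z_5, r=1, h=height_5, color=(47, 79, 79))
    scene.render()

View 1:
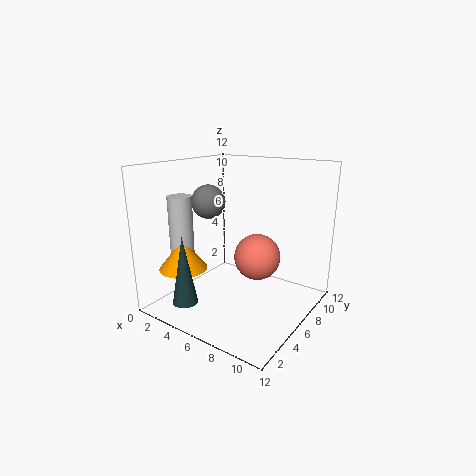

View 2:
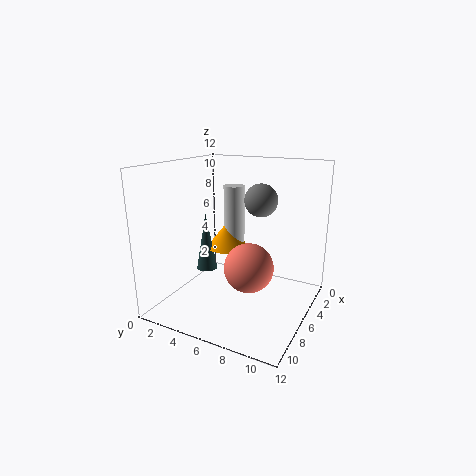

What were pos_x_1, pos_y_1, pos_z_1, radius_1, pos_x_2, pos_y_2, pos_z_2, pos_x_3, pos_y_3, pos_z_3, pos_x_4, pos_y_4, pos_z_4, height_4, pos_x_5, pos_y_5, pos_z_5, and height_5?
pos_x_1 = 2.5
pos_y_1 = 3
pos_z_1 = 3.5
radius_1 = 2
pos_x_2 = 7
pos_y_2 = 7.5
pos_z_2 = 4
pos_x_3 = 2.5
pos_y_3 = 6.5
pos_z_3 = 8.5
pos_x_4 = 2
pos_y_4 = 3.5
pos_z_4 = 3.5
height_4 = 6
pos_x_5 = 4
pos_y_5 = 1.5
pos_z_5 = 1.5
height_5 = 5.5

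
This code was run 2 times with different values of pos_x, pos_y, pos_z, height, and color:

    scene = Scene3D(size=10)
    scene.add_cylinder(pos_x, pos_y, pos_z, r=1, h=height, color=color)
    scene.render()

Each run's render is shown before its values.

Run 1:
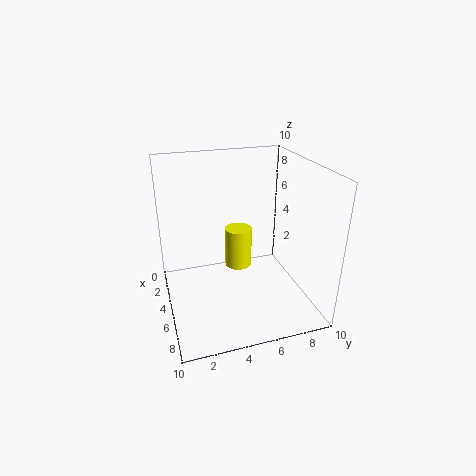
pos_x = 3.5; pos_y = 5.5; pos_z = 2; height = 3; color = 'yellow'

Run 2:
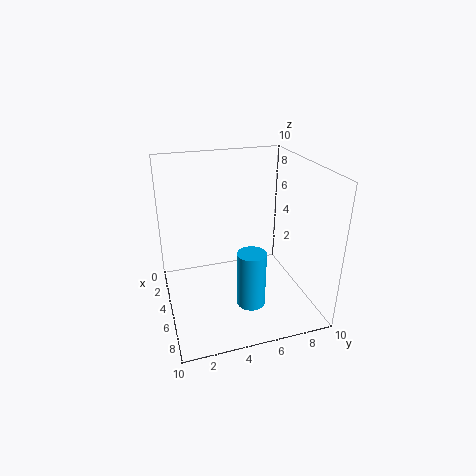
pos_x = 6.5; pos_y = 5.5; pos_z = 0.5; height = 4; color = 'deepskyblue'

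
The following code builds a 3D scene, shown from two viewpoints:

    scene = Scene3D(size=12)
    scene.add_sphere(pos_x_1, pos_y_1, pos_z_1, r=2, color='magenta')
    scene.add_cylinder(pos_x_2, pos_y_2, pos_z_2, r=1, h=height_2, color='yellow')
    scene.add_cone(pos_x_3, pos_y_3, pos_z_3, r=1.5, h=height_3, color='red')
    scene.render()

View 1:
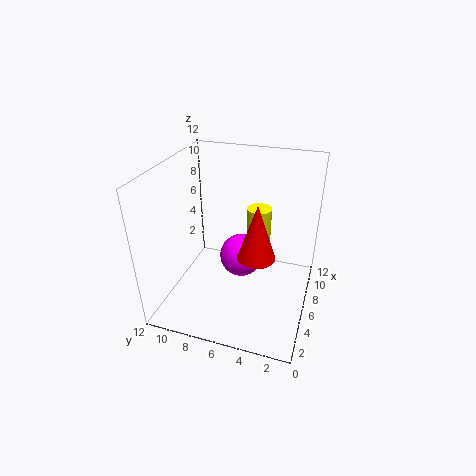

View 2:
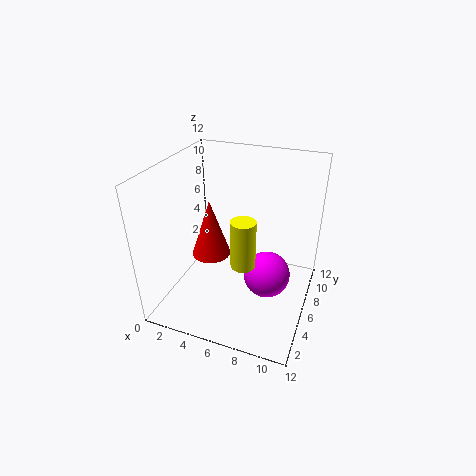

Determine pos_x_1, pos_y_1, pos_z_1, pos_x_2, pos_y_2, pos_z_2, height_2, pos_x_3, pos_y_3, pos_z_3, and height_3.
pos_x_1 = 8.5
pos_y_1 = 6.5
pos_z_1 = 2.5
pos_x_2 = 7
pos_y_2 = 4.5
pos_z_2 = 4.5
height_2 = 4
pos_x_3 = 4.5
pos_y_3 = 4
pos_z_3 = 5.5
height_3 = 4.5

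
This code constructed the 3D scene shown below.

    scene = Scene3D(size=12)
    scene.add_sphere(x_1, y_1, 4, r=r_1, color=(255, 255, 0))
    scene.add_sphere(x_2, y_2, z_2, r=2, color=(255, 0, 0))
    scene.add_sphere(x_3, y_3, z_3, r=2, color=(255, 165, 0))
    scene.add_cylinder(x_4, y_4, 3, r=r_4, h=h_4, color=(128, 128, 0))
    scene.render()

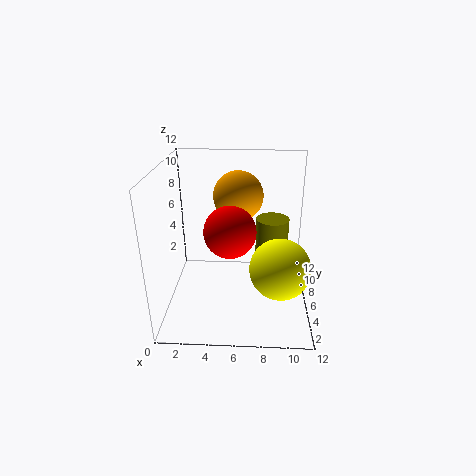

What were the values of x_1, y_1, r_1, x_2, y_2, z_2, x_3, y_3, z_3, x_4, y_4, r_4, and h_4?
x_1 = 9.5; y_1 = 4.5; r_1 = 2.5; x_2 = 5.5; y_2 = 4; z_2 = 7.5; x_3 = 6; y_3 = 6.5; z_3 = 9.5; x_4 = 9; y_4 = 9; r_4 = 1.5; h_4 = 3.5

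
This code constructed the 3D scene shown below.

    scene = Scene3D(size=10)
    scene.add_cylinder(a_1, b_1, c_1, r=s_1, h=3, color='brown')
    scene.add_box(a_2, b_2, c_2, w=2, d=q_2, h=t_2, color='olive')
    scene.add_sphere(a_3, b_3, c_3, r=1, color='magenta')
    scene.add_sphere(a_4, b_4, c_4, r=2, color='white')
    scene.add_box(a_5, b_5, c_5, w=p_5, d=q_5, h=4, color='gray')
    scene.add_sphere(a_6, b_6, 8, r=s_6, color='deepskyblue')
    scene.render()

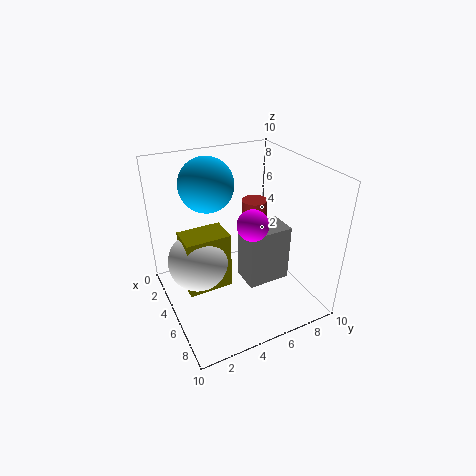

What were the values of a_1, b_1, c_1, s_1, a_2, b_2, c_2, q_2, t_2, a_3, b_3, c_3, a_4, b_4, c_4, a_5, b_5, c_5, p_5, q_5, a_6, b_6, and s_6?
a_1 = 2; b_1 = 8; c_1 = 3; s_1 = 1; a_2 = 4; b_2 = 1; c_2 = 2; q_2 = 3; t_2 = 4; a_3 = 7; b_3 = 5; c_3 = 7; a_4 = 5; b_4 = 2; c_4 = 4; a_5 = 5; b_5 = 5; c_5 = 2; p_5 = 2; q_5 = 3; a_6 = 2; b_6 = 4; s_6 = 2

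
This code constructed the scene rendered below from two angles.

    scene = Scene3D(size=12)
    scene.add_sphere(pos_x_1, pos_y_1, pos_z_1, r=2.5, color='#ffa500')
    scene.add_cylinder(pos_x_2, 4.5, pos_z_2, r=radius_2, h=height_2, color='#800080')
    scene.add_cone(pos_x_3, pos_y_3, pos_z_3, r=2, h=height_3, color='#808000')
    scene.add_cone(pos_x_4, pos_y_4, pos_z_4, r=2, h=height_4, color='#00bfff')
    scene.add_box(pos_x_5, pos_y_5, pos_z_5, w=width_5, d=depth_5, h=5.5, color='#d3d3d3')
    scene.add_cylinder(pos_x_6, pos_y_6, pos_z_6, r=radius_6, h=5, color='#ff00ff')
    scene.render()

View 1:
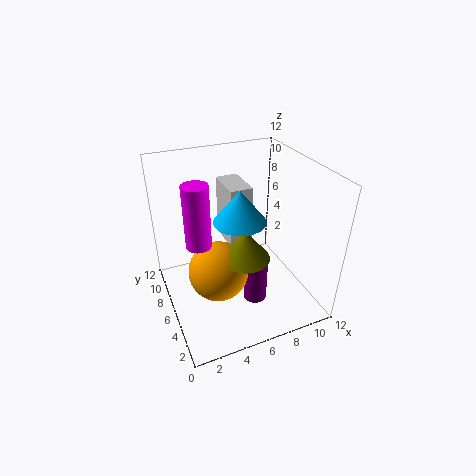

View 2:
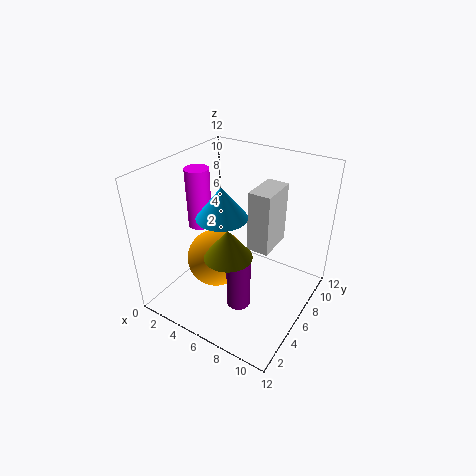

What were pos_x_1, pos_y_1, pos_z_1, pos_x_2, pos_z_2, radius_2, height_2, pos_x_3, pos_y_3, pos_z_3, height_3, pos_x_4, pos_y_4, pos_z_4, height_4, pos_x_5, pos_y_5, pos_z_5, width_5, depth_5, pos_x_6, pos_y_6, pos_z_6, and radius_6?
pos_x_1 = 4
pos_y_1 = 5.5
pos_z_1 = 3.5
pos_x_2 = 7
pos_z_2 = 0.5
radius_2 = 1
height_2 = 4.5
pos_x_3 = 6
pos_y_3 = 4.5
pos_z_3 = 5
height_3 = 2.5
pos_x_4 = 5.5
pos_y_4 = 4.5
pos_z_4 = 8.5
height_4 = 2.5
pos_x_5 = 6
pos_y_5 = 7.5
pos_z_5 = 4
width_5 = 2
depth_5 = 3.5
pos_x_6 = 2.5
pos_y_6 = 5.5
pos_z_6 = 6.5
radius_6 = 1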